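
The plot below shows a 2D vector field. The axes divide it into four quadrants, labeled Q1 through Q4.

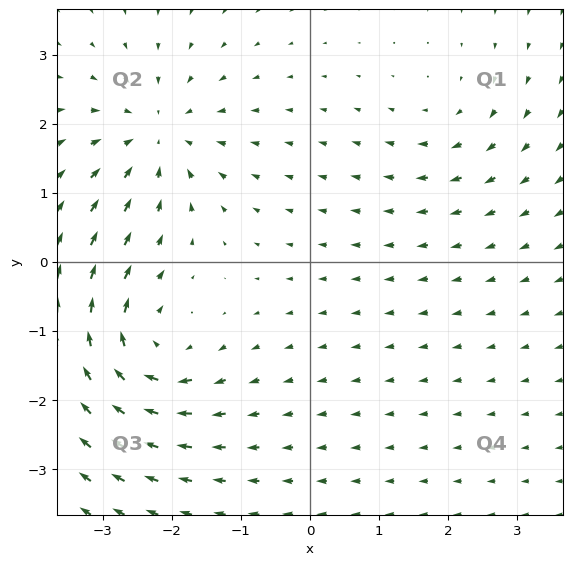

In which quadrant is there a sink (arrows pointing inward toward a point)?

Q2

The sink sits at approximately (-2.2, 1.8), which lies in quadrant Q2. The divergence there is about -4, negative as expected for a sink.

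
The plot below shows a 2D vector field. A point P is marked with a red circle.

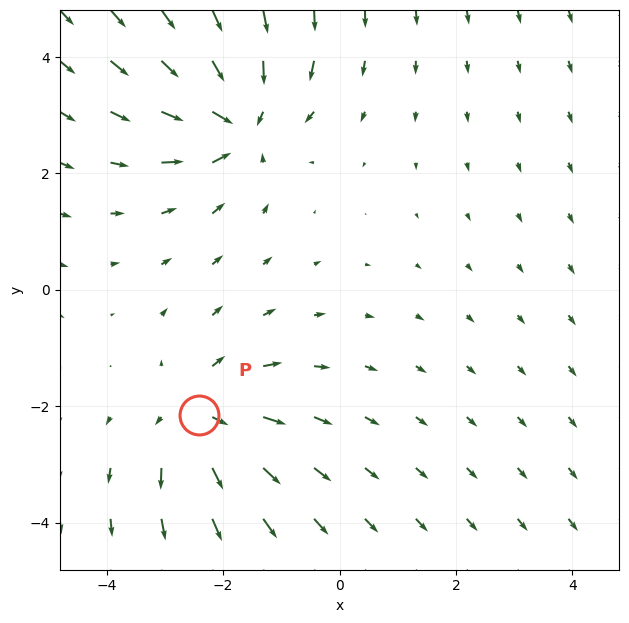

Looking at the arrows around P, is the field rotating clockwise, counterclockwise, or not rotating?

Near P at (-2.4, -2.2) the arrows show no circulation. The curl there is ≈0.

not rotating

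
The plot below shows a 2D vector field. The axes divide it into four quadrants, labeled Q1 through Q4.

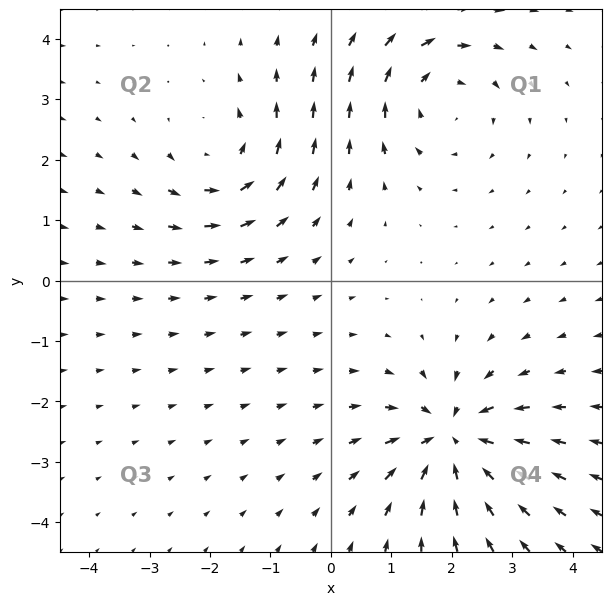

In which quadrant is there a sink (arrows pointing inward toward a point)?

Q4

The sink sits at approximately (2.0, -2.6), which lies in quadrant Q4. The divergence there is about -5, negative as expected for a sink.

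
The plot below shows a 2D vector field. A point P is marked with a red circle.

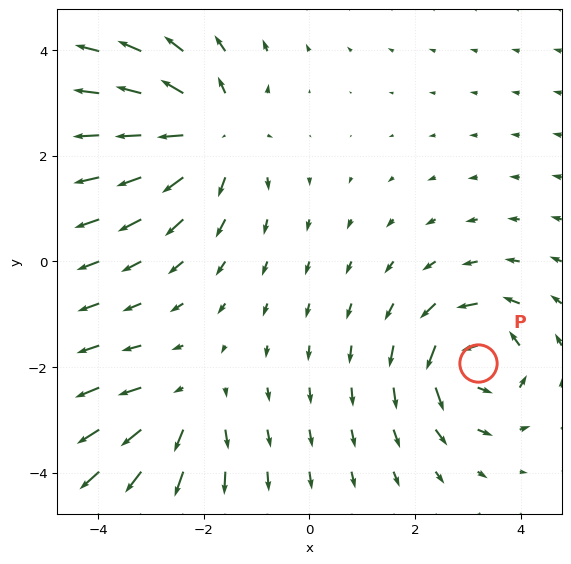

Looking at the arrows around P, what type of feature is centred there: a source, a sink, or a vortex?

vortex

At P (3.2, -1.9) the arrows circulate counterclockwise. Divergence ≈0, curl about +5 — near-zero divergence with nonzero curl is a vortex.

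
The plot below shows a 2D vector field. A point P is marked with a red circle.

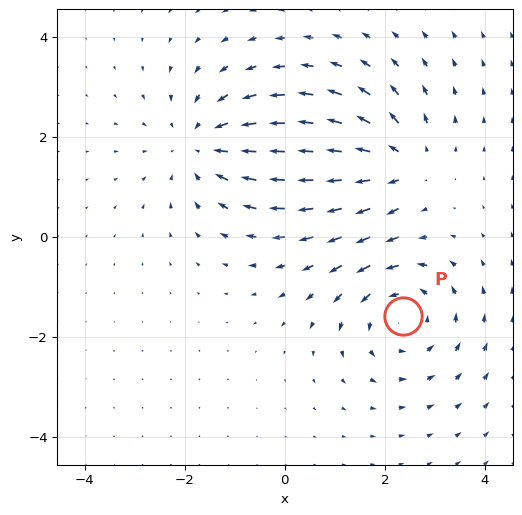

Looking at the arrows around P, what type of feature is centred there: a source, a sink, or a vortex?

vortex

At P (2.4, -1.6) the arrows circulate counterclockwise. Divergence ≈0, curl about +4 — near-zero divergence with nonzero curl is a vortex.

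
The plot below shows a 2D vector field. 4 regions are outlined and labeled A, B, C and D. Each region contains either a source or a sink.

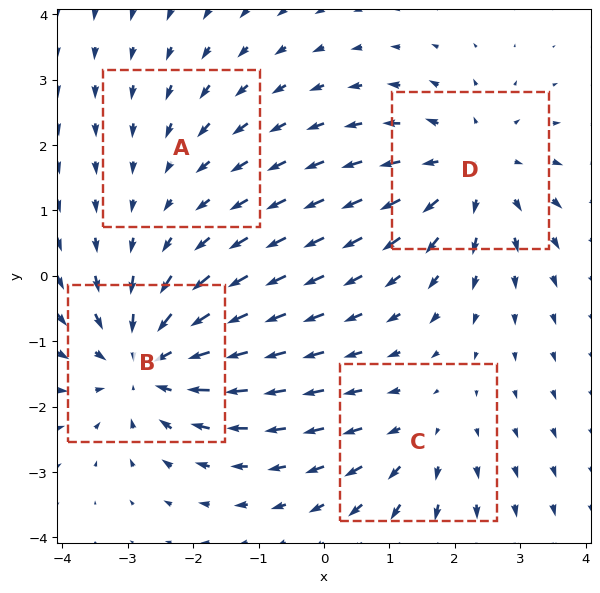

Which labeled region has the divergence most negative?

Divergence at each region's feature centre — A: about -2, B: about -6, C: about +3, D: about +5. Region B is most negative.

B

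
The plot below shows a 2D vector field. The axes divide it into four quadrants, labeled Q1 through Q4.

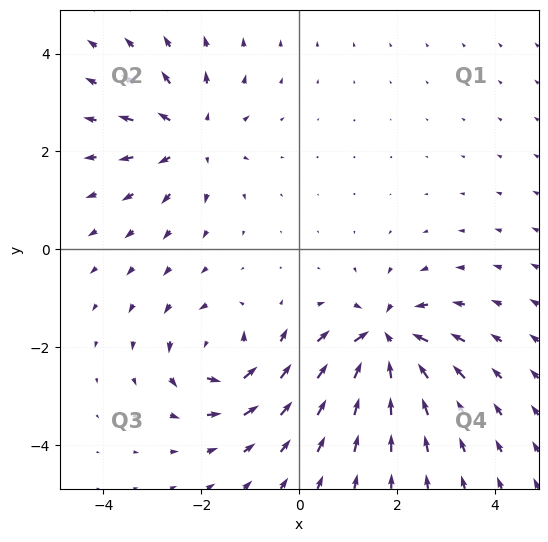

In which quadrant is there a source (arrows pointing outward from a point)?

Q2

The source sits at approximately (-2.2, 2.3), which lies in quadrant Q2. The divergence there is about +3, positive as expected for a source.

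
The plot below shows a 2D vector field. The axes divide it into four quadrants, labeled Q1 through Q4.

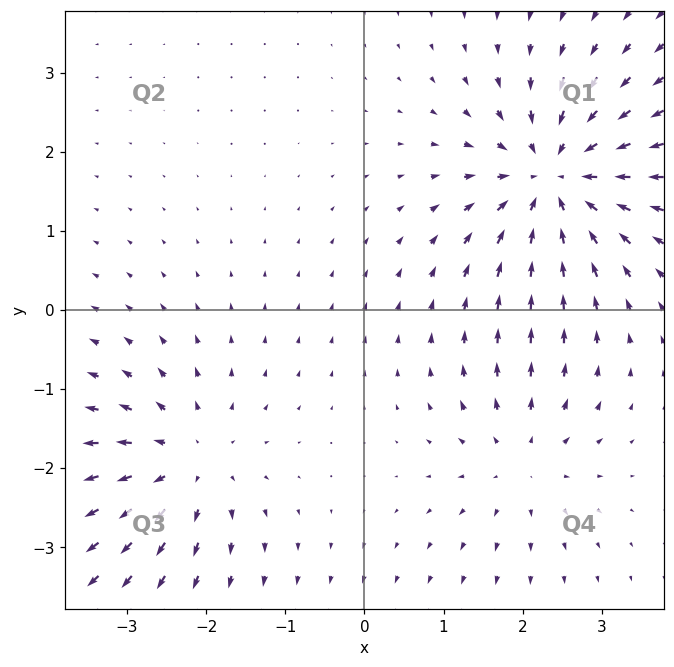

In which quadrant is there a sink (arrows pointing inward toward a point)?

Q1

The sink sits at approximately (2.4, 1.7), which lies in quadrant Q1. The divergence there is about -5, negative as expected for a sink.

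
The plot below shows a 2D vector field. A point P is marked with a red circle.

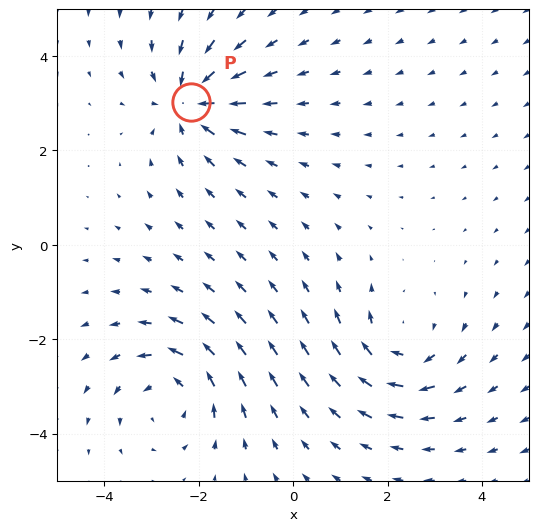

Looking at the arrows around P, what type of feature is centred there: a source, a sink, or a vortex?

sink

At P (-2.2, 3.0) the arrows converge inward. Divergence about -6, curl ≈0 — negative divergence with near-zero curl is a sink.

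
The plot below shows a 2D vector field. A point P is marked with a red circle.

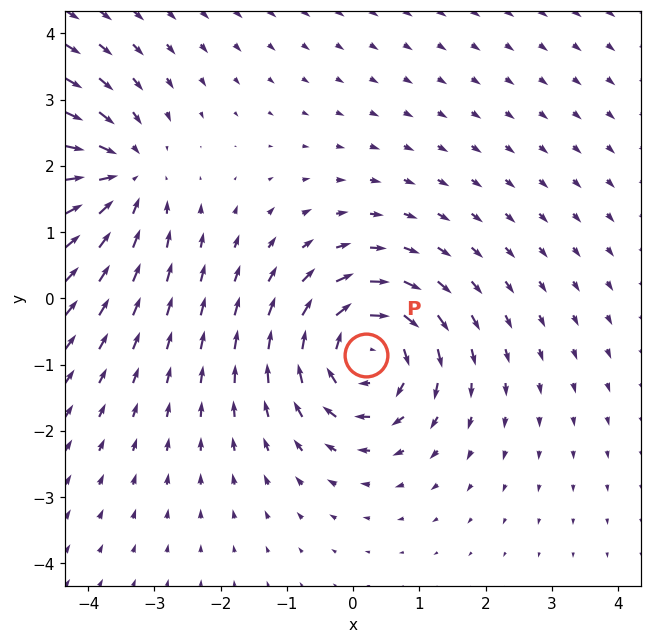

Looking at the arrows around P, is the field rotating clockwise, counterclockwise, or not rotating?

Near P at (0.2, -0.9) the arrows circulate clockwise. The curl (z-component) there is about -4; negative curl means clockwise rotation.

clockwise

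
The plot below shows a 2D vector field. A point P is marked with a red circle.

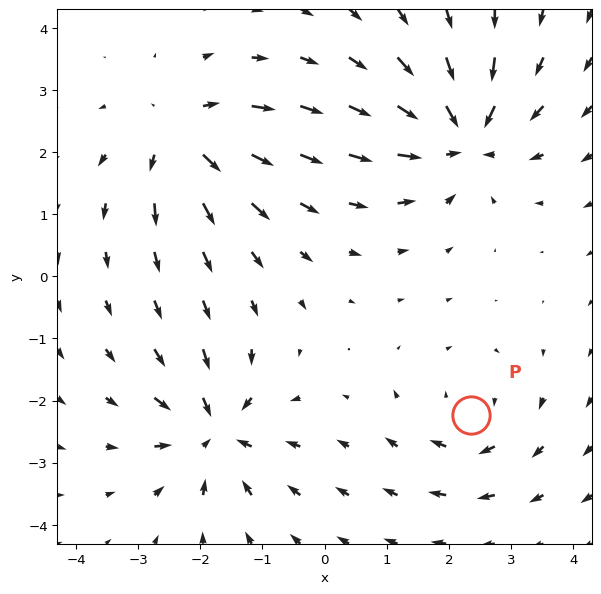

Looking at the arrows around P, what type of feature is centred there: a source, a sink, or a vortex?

vortex

At P (2.4, -2.2) the arrows circulate clockwise. Divergence ≈0, curl about -4 — near-zero divergence with nonzero curl is a vortex.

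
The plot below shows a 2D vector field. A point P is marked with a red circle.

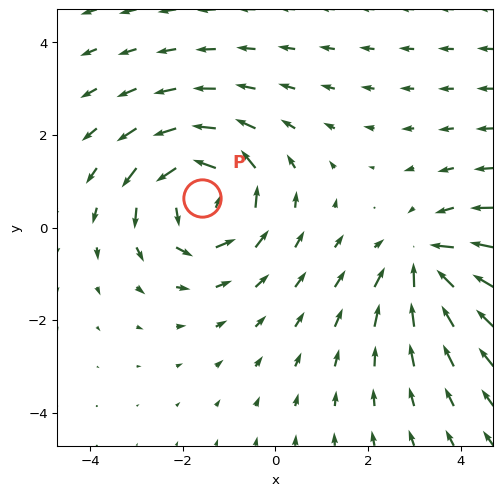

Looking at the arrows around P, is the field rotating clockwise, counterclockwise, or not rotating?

counterclockwise

Near P at (-1.6, 0.6) the arrows circulate counterclockwise. The curl (z-component) there is about +4; positive curl means counterclockwise rotation.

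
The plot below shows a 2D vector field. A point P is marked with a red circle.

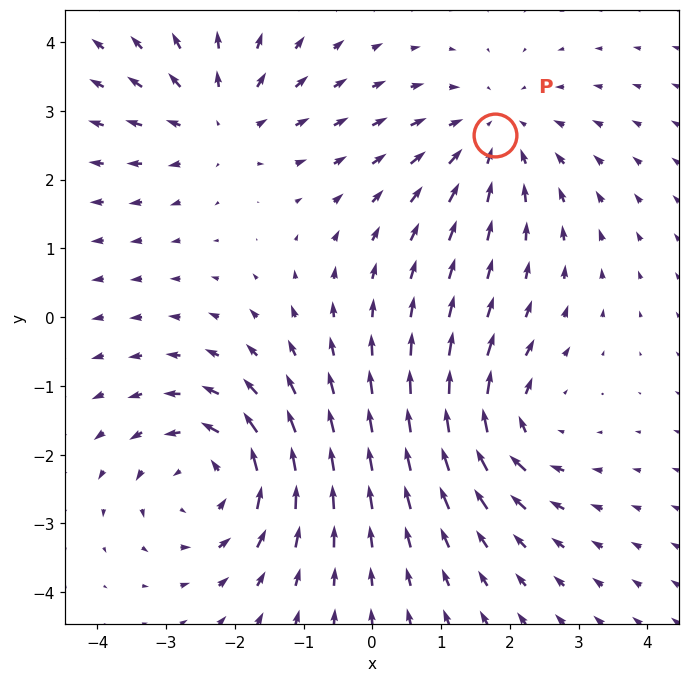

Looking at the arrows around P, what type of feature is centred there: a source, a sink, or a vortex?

At P (1.8, 2.7) the arrows converge inward. Divergence about -3, curl ≈0 — negative divergence with near-zero curl is a sink.

sink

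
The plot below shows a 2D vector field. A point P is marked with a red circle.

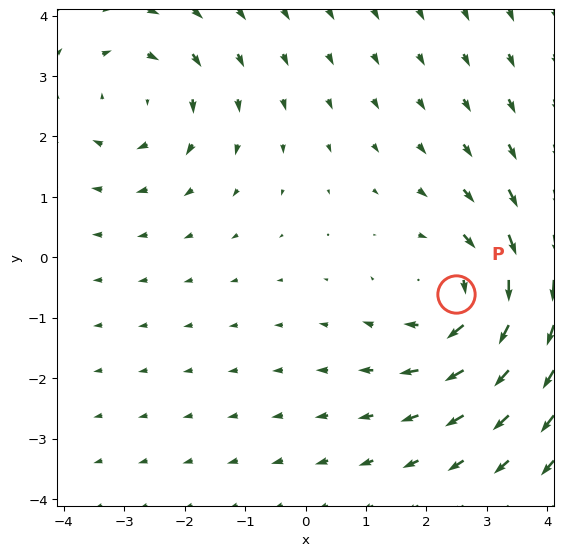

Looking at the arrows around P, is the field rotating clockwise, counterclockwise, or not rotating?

clockwise

Near P at (2.5, -0.6) the arrows circulate clockwise. The curl (z-component) there is about -4; negative curl means clockwise rotation.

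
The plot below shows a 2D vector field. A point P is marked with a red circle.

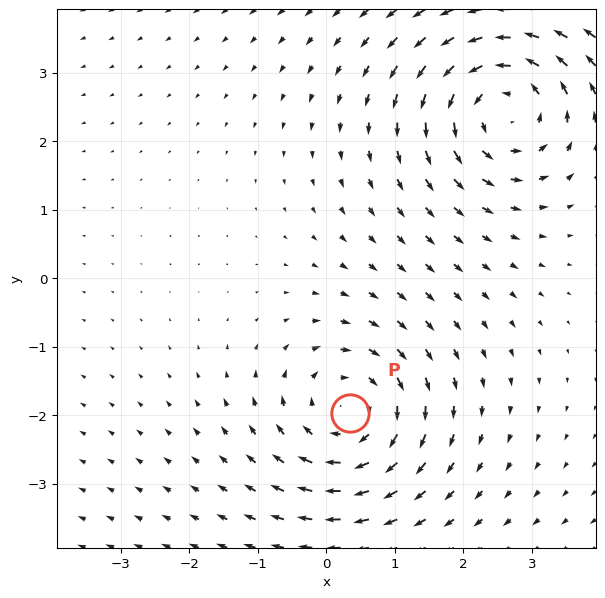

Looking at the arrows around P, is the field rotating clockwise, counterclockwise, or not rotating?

Near P at (0.3, -2.0) the arrows circulate clockwise. The curl (z-component) there is about -5; negative curl means clockwise rotation.

clockwise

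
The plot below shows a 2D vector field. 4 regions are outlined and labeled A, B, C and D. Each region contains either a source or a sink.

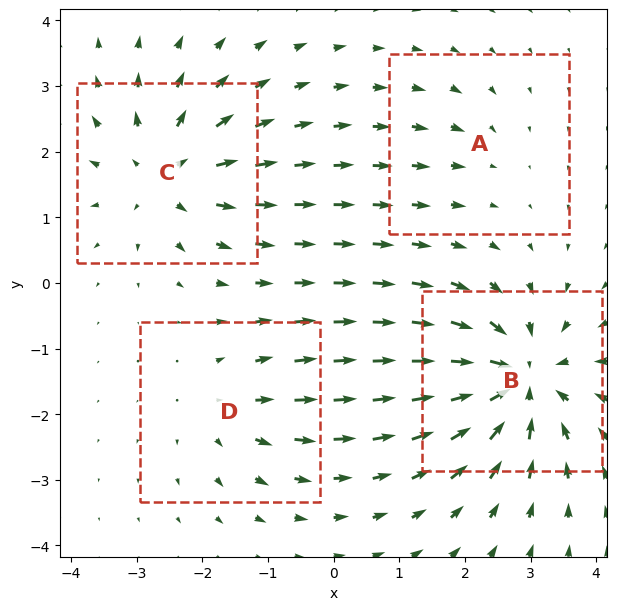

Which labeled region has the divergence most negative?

B

Divergence at each region's feature centre — A: about -2, B: about -8, C: about +6, D: about +4. Region B is most negative.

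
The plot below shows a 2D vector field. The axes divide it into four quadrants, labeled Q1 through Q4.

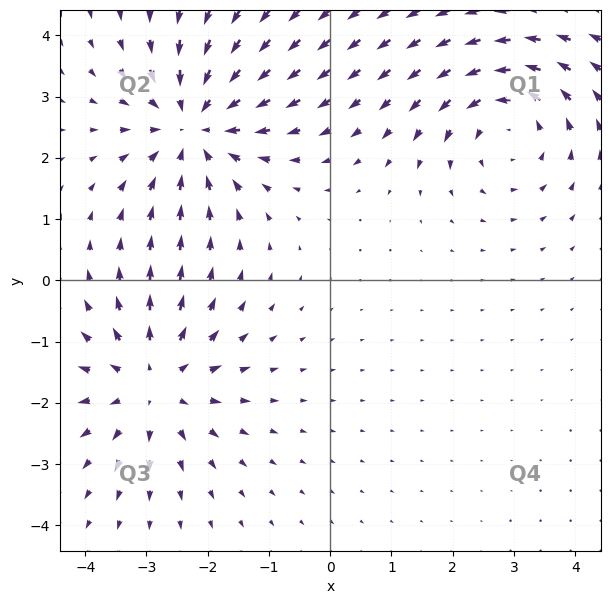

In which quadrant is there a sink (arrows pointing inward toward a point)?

Q2

The sink sits at approximately (-2.2, 2.5), which lies in quadrant Q2. The divergence there is about -5, negative as expected for a sink.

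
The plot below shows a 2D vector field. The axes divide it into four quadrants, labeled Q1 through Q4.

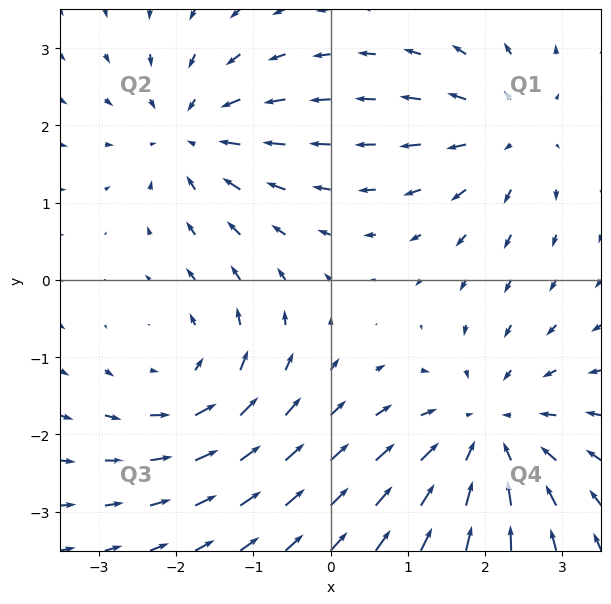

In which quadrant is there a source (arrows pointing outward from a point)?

Q1

The source sits at approximately (2.3, 1.9), which lies in quadrant Q1. The divergence there is about +3, positive as expected for a source.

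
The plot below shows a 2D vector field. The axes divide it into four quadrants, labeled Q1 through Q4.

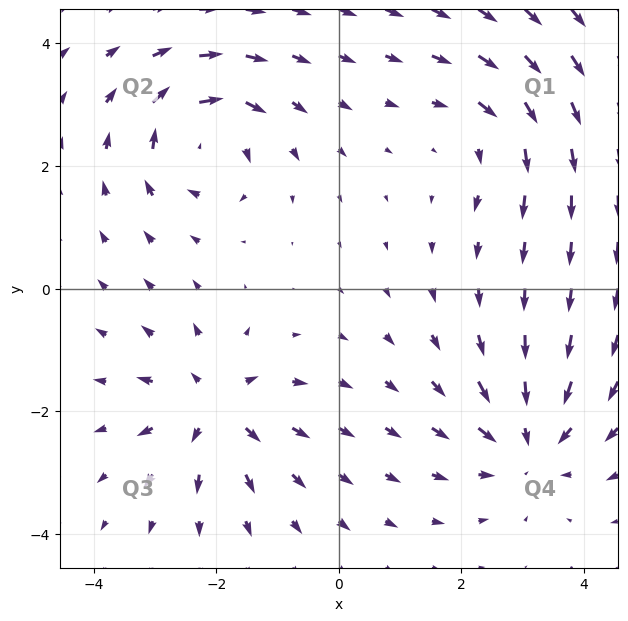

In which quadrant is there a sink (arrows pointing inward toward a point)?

Q4

The sink sits at approximately (3.1, -2.5), which lies in quadrant Q4. The divergence there is about -5, negative as expected for a sink.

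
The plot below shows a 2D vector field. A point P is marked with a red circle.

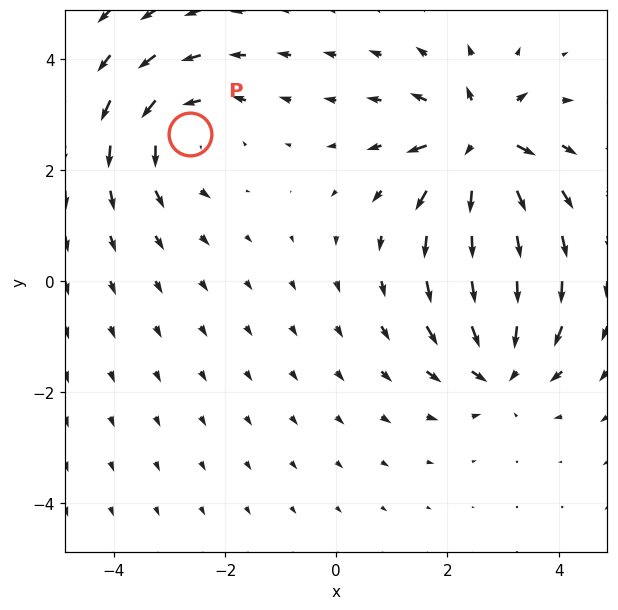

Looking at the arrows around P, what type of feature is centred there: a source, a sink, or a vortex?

vortex

At P (-2.6, 2.6) the arrows circulate counterclockwise. Divergence ≈0, curl about +3 — near-zero divergence with nonzero curl is a vortex.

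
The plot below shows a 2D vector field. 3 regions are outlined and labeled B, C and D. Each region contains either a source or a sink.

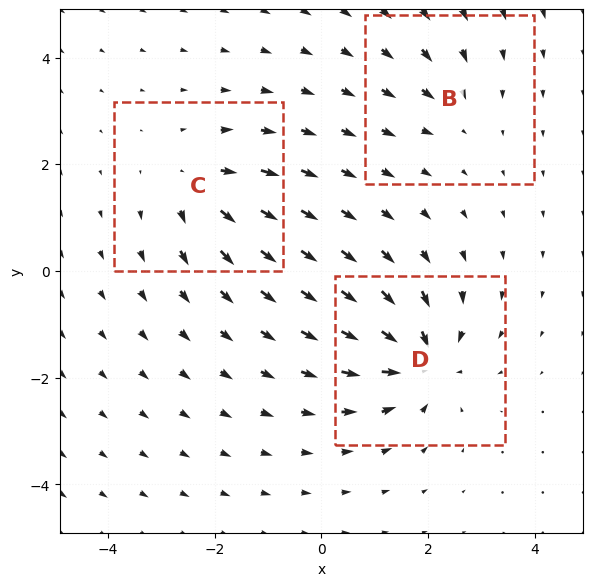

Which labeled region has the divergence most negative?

Divergence at each region's feature centre — B: about -2, C: about +4, D: about -6. Region D is most negative.

D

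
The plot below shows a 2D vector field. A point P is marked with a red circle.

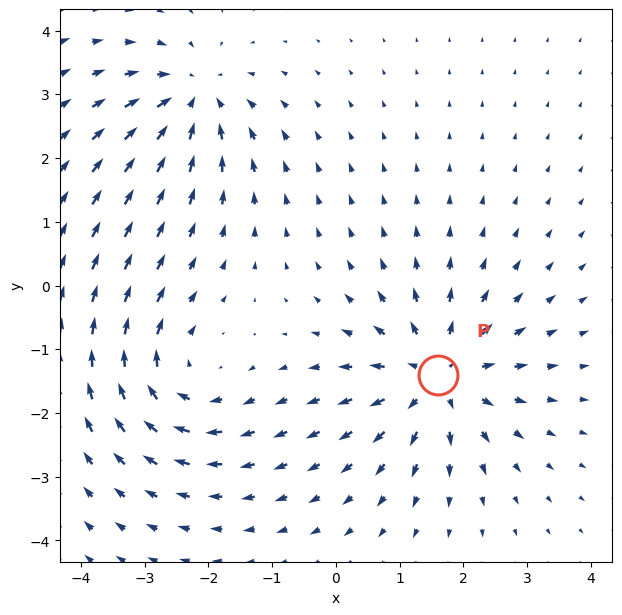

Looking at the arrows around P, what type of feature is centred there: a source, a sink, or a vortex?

source

At P (1.6, -1.4) the arrows spread outward. Divergence about +4, curl ≈0 — positive divergence with near-zero curl is a source.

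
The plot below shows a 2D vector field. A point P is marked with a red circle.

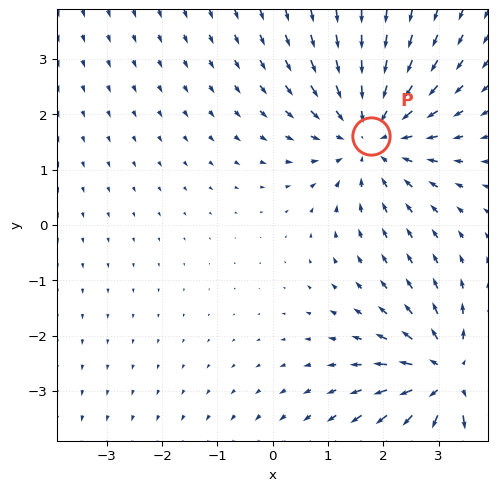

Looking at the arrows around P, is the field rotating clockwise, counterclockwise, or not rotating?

not rotating

Near P at (1.8, 1.6) the arrows show no circulation. The curl there is ≈0.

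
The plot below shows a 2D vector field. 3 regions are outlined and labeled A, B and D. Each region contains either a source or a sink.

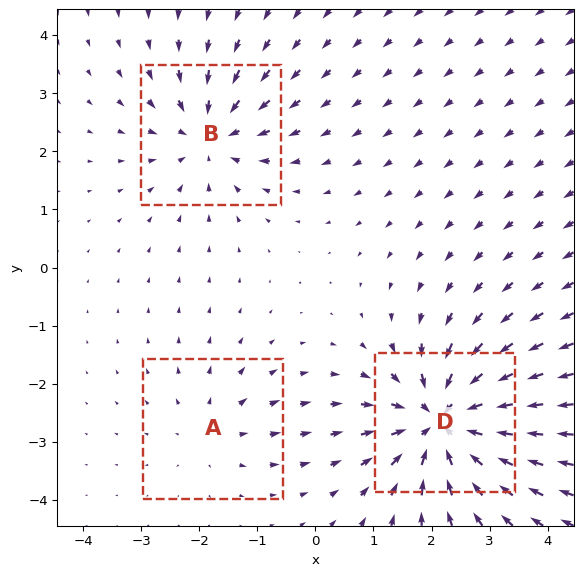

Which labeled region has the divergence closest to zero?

A

Divergence at each region's feature centre — A: about +2, B: about -4, D: about -6. Region A is closest to zero.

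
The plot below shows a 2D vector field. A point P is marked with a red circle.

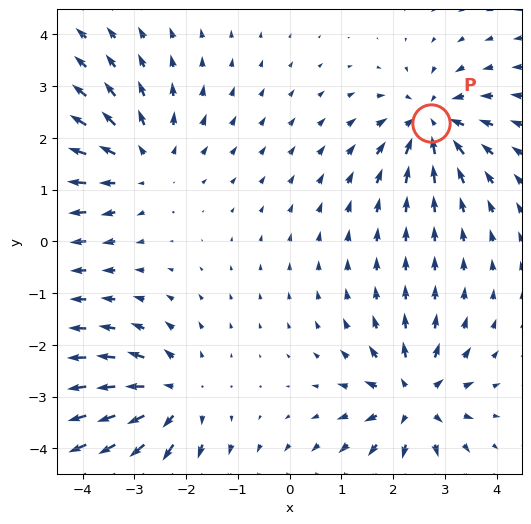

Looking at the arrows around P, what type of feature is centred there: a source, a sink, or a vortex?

At P (2.7, 2.3) the arrows converge inward. Divergence about -4, curl ≈0 — negative divergence with near-zero curl is a sink.

sink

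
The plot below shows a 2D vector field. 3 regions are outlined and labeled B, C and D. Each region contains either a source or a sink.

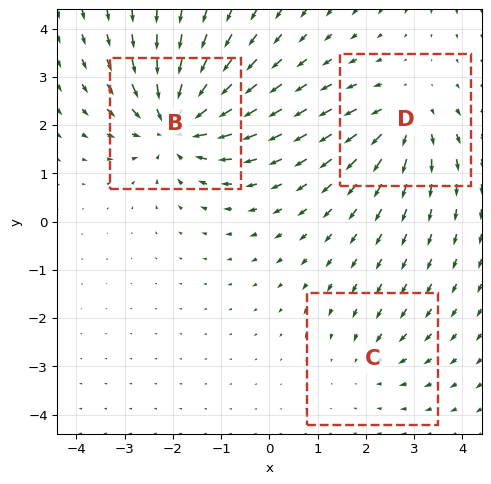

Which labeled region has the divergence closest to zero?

Divergence at each region's feature centre — B: about -5, C: about -2, D: about +3. Region C is closest to zero.

C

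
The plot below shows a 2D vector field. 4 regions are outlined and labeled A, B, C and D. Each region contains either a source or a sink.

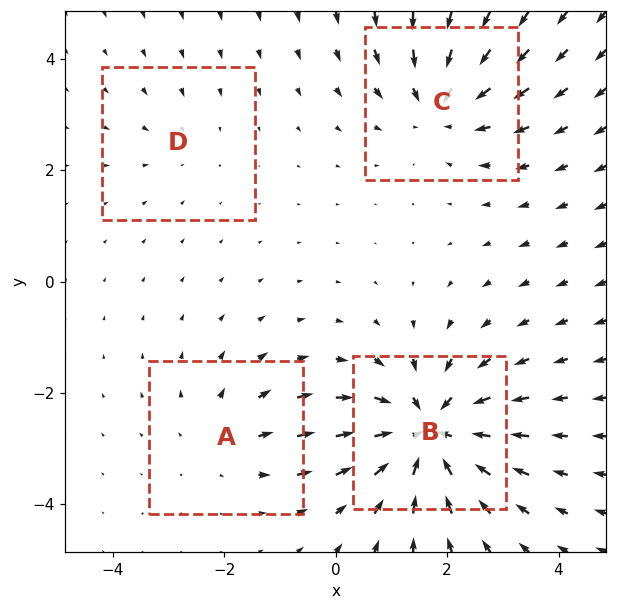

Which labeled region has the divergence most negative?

Divergence at each region's feature centre — A: about +3, B: about -7, C: about -5, D: about -2. Region B is most negative.

B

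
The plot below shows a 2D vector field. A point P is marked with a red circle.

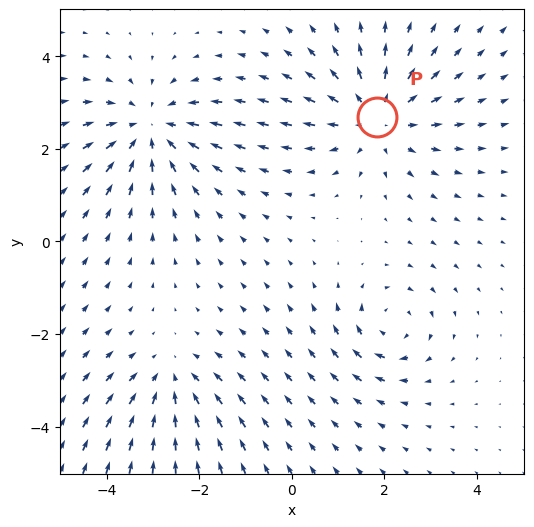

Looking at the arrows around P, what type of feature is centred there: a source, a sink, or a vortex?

source

At P (1.8, 2.7) the arrows spread outward. Divergence about +4, curl ≈0 — positive divergence with near-zero curl is a source.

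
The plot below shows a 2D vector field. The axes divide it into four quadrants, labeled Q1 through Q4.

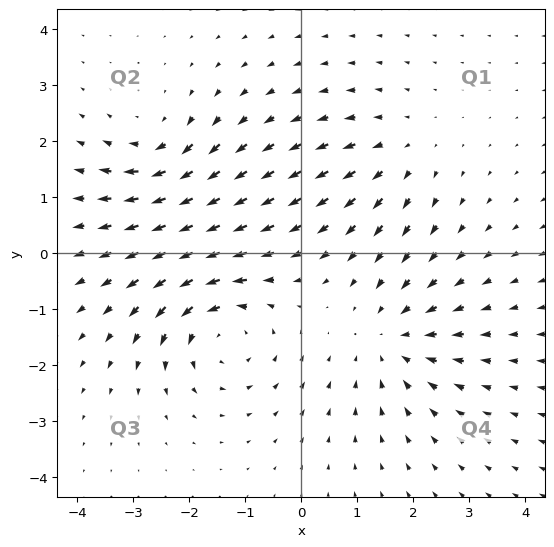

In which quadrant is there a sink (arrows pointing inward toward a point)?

Q4

The sink sits at approximately (1.7, -1.6), which lies in quadrant Q4. The divergence there is about -4, negative as expected for a sink.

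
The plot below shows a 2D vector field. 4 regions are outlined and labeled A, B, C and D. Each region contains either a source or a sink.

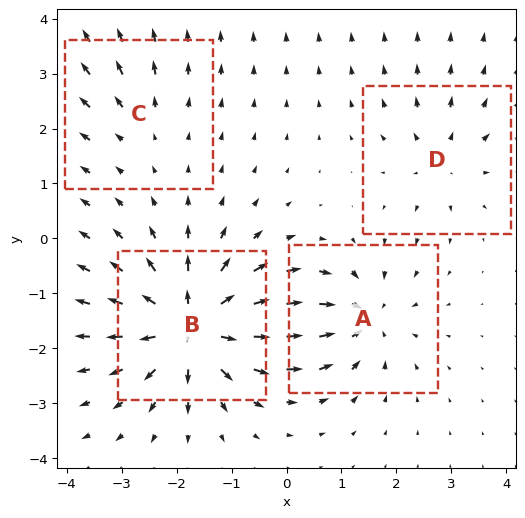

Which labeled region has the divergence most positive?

B

Divergence at each region's feature centre — A: about -5, B: about +9, C: about +3, D: about +4. Region B is most positive.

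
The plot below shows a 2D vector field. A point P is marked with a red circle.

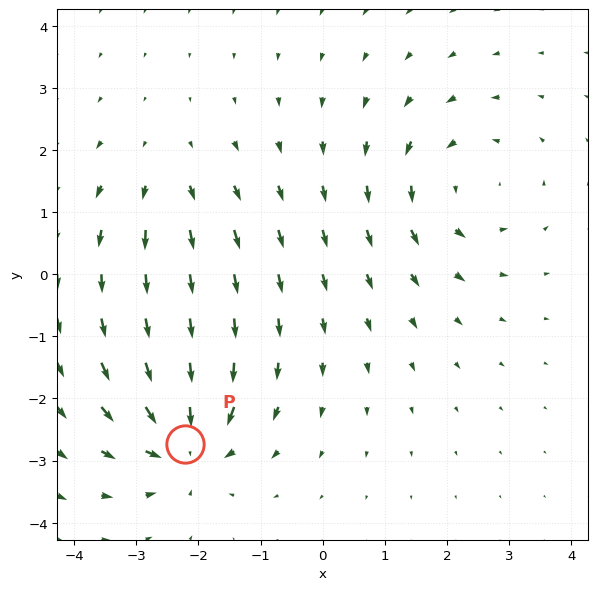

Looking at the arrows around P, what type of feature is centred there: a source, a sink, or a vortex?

At P (-2.2, -2.7) the arrows converge inward. Divergence about -7, curl ≈0 — negative divergence with near-zero curl is a sink.

sink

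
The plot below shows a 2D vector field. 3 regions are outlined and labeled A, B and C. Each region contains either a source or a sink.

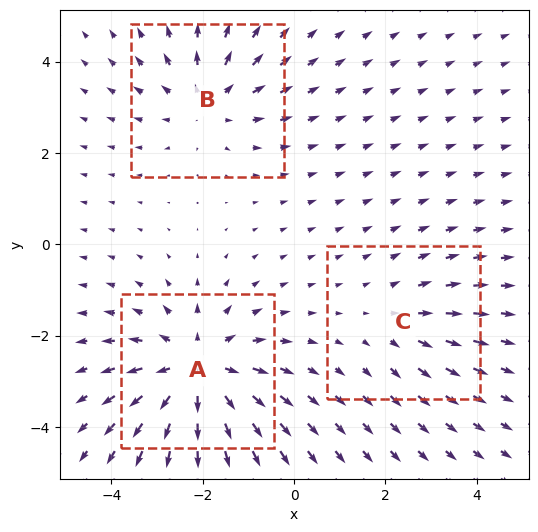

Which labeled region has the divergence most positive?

A

Divergence at each region's feature centre — A: about +4, B: about +3, C: about +2. Region A is most positive.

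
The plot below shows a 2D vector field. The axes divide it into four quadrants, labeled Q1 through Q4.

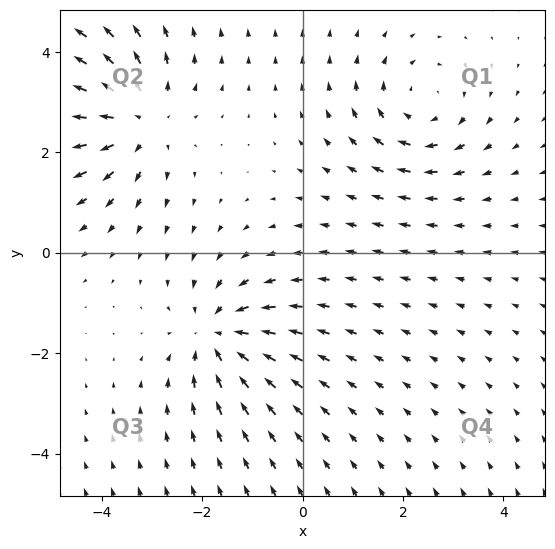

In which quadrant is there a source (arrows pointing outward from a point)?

Q2

The source sits at approximately (-3.3, 2.6), which lies in quadrant Q2. The divergence there is about +3, positive as expected for a source.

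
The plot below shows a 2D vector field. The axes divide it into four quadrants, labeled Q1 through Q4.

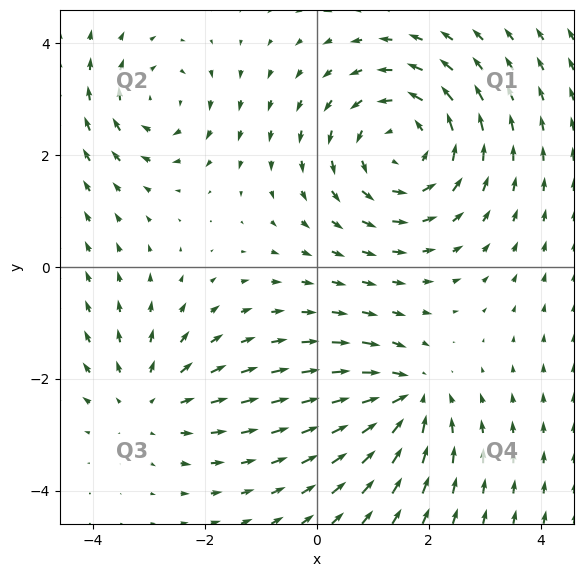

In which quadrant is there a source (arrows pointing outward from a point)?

Q3

The source sits at approximately (-3.0, -2.4), which lies in quadrant Q3. The divergence there is about +2, positive as expected for a source.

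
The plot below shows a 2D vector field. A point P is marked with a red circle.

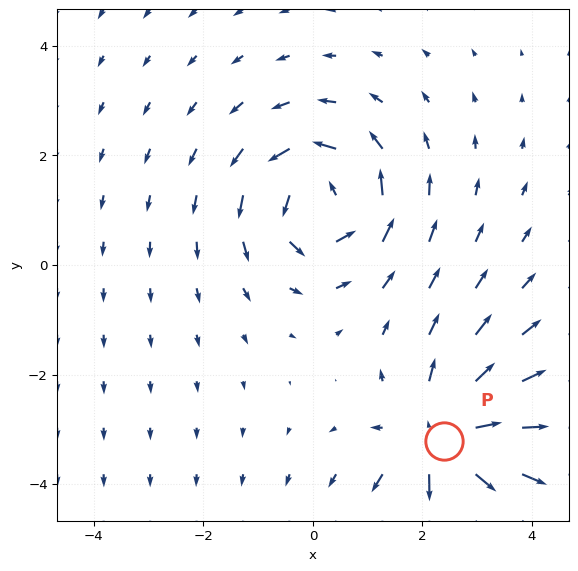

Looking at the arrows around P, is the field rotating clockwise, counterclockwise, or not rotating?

Near P at (2.4, -3.2) the arrows show no circulation. The curl there is ≈0.

not rotating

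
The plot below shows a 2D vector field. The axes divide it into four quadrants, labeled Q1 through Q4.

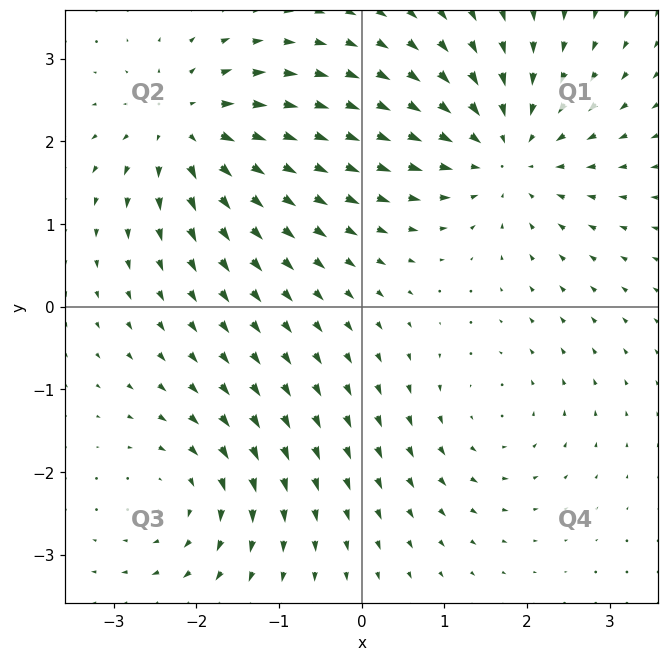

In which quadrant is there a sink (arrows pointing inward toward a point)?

Q1

The sink sits at approximately (1.7, 1.9), which lies in quadrant Q1. The divergence there is about -4, negative as expected for a sink.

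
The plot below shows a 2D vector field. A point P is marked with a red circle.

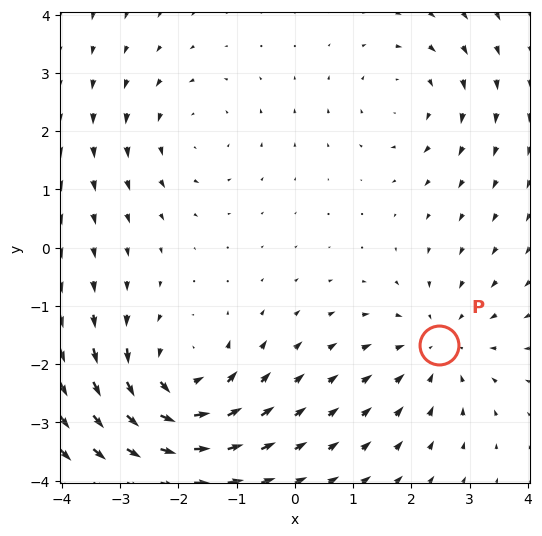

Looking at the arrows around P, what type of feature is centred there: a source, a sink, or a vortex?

sink

At P (2.5, -1.7) the arrows converge inward. Divergence about -3, curl ≈0 — negative divergence with near-zero curl is a sink.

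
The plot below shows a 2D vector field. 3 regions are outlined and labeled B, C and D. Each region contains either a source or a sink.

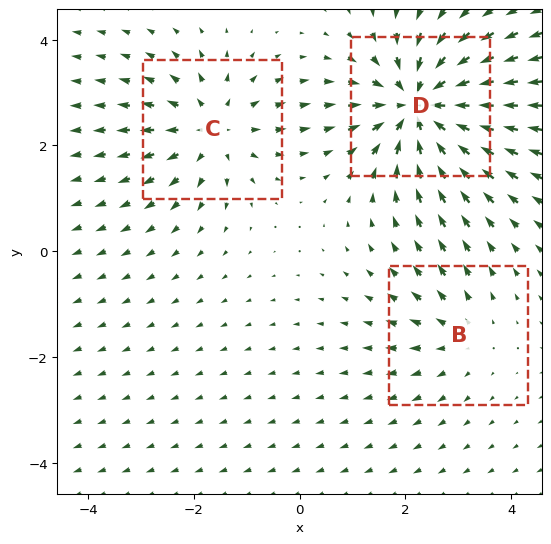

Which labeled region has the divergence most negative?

D

Divergence at each region's feature centre — B: about +2, C: about +3, D: about -5. Region D is most negative.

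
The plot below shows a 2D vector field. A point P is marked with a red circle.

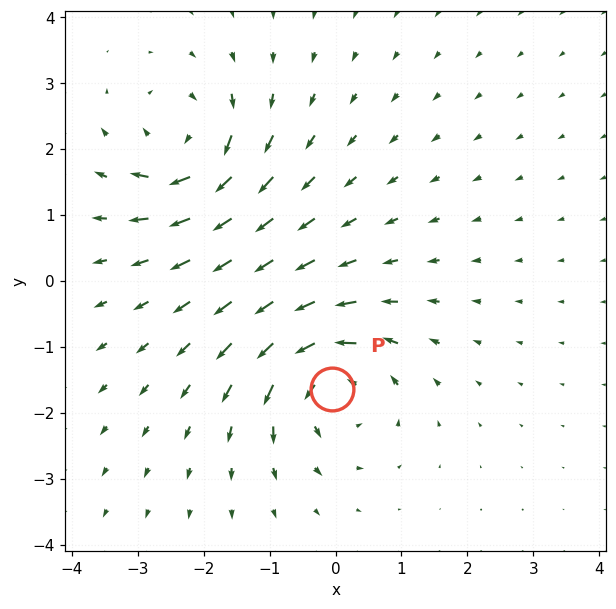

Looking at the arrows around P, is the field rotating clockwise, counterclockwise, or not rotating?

Near P at (-0.0, -1.6) the arrows circulate counterclockwise. The curl (z-component) there is about +5; positive curl means counterclockwise rotation.

counterclockwise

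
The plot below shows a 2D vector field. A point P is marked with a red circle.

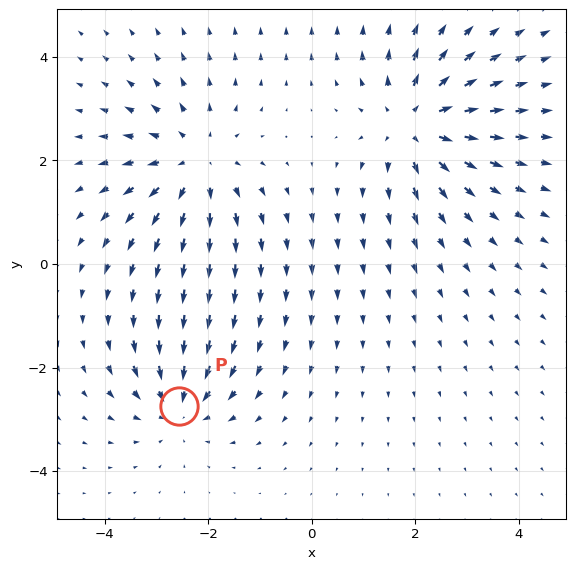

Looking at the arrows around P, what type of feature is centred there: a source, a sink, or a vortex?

sink

At P (-2.6, -2.7) the arrows converge inward. Divergence about -4, curl ≈0 — negative divergence with near-zero curl is a sink.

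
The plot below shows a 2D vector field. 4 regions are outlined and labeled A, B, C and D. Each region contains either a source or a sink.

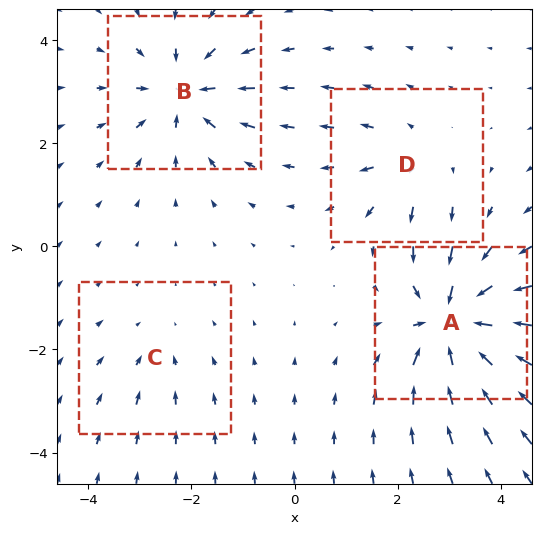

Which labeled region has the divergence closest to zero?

C

Divergence at each region's feature centre — A: about -8, B: about -6, C: about -2, D: about +4. Region C is closest to zero.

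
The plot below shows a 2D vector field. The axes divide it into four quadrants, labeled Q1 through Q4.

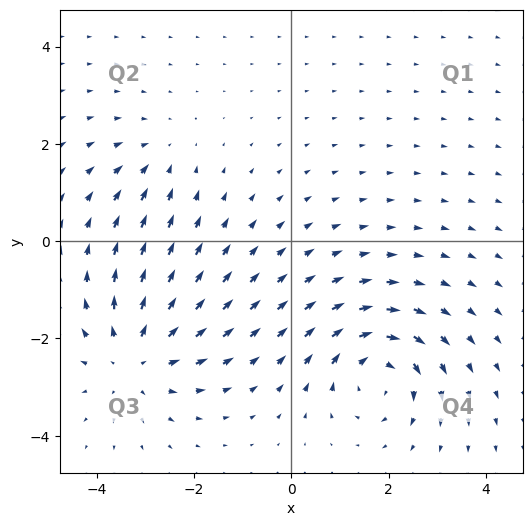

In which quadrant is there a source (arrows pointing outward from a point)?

Q3

The source sits at approximately (-3.2, -2.4), which lies in quadrant Q3. The divergence there is about +4, positive as expected for a source.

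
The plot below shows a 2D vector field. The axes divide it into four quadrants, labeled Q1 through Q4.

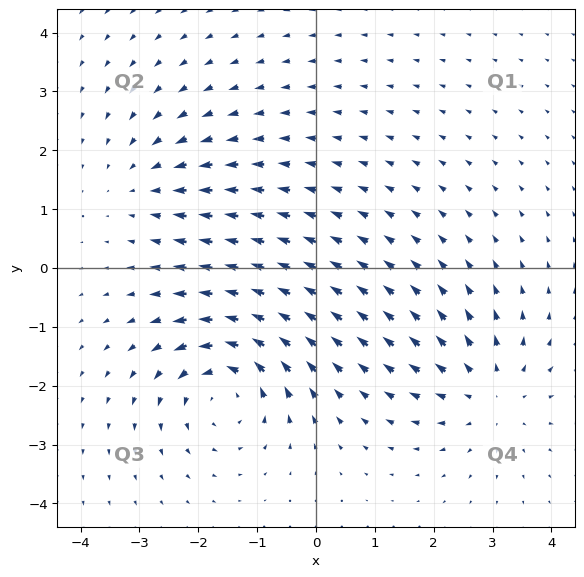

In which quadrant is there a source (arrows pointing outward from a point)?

Q4

The source sits at approximately (3.0, -2.1), which lies in quadrant Q4. The divergence there is about +3, positive as expected for a source.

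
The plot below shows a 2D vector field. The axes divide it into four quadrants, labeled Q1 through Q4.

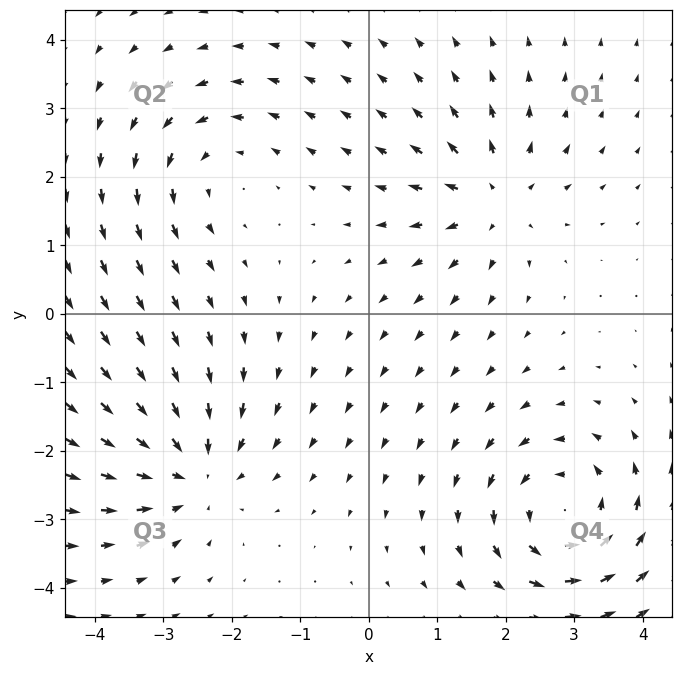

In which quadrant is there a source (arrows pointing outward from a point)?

The source sits at approximately (1.8, 1.7), which lies in quadrant Q1. The divergence there is about +4, positive as expected for a source.

Q1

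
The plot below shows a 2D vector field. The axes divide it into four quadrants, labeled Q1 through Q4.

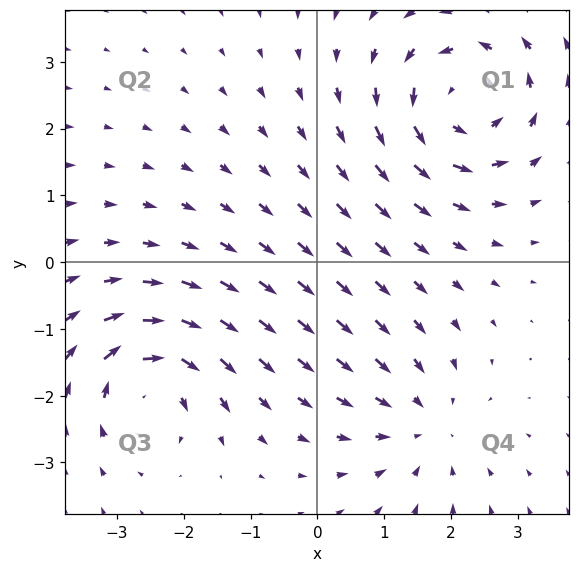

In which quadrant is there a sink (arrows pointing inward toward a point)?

The sink sits at approximately (1.6, -2.4), which lies in quadrant Q4. The divergence there is about -2, negative as expected for a sink.

Q4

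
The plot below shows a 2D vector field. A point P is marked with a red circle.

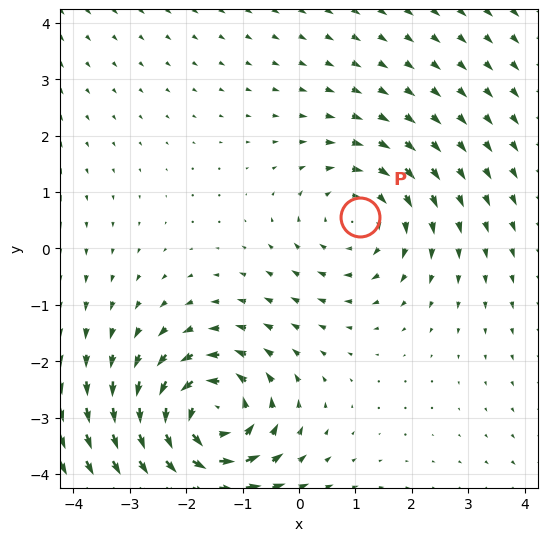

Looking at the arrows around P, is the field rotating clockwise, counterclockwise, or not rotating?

Near P at (1.1, 0.5) the arrows circulate clockwise. The curl (z-component) there is about -2; negative curl means clockwise rotation.

clockwise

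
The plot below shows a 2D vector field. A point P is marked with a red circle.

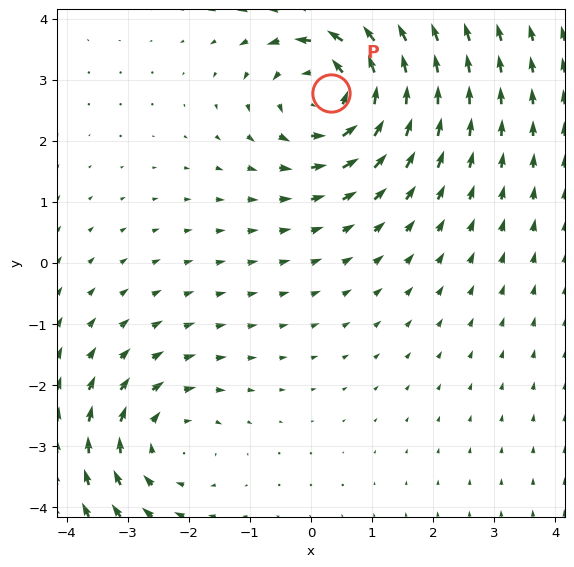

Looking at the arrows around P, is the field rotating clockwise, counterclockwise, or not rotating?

counterclockwise

Near P at (0.3, 2.8) the arrows circulate counterclockwise. The curl (z-component) there is about +5; positive curl means counterclockwise rotation.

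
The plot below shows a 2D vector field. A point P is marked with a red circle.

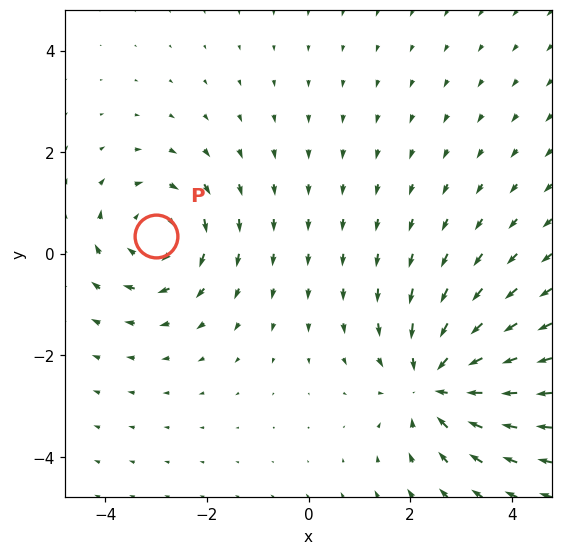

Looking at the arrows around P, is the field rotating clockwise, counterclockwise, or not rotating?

clockwise

Near P at (-3.0, 0.4) the arrows circulate clockwise. The curl (z-component) there is about -3; negative curl means clockwise rotation.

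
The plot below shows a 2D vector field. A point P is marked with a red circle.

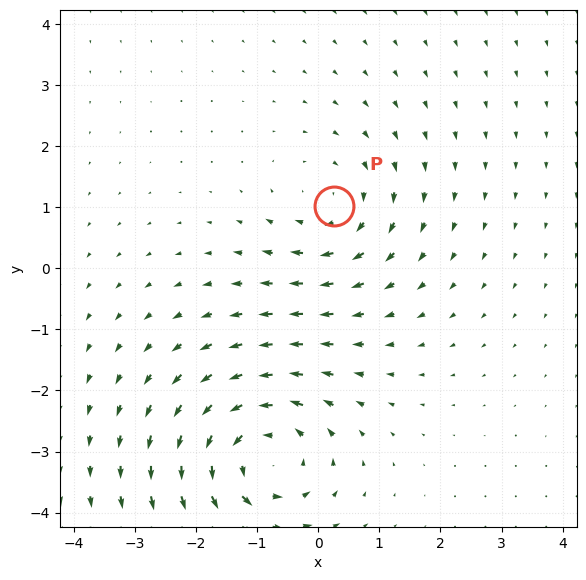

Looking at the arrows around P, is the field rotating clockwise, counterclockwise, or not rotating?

clockwise

Near P at (0.3, 1.0) the arrows circulate clockwise. The curl (z-component) there is about -3; negative curl means clockwise rotation.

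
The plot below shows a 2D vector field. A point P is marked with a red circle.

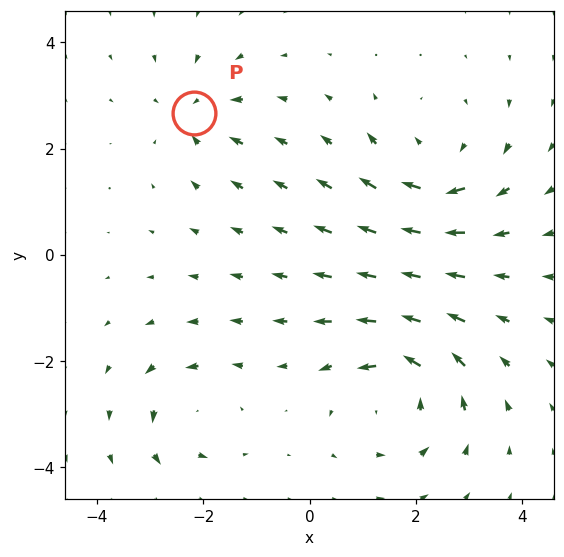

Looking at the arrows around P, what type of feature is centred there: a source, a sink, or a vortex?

At P (-2.2, 2.7) the arrows converge inward. Divergence about -4, curl ≈0 — negative divergence with near-zero curl is a sink.

sink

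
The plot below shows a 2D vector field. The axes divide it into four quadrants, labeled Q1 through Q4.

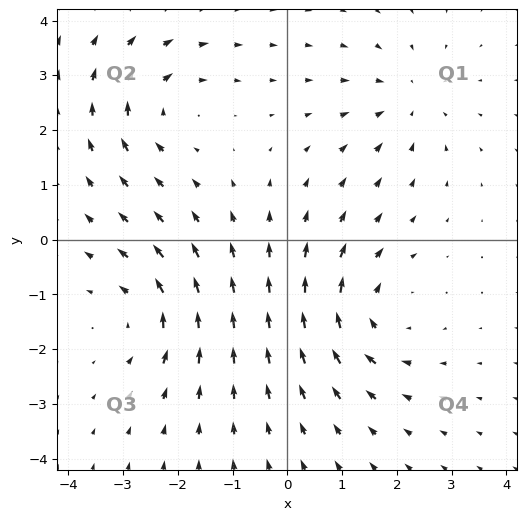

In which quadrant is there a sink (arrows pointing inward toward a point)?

The sink sits at approximately (2.2, 2.5), which lies in quadrant Q1. The divergence there is about -3, negative as expected for a sink.

Q1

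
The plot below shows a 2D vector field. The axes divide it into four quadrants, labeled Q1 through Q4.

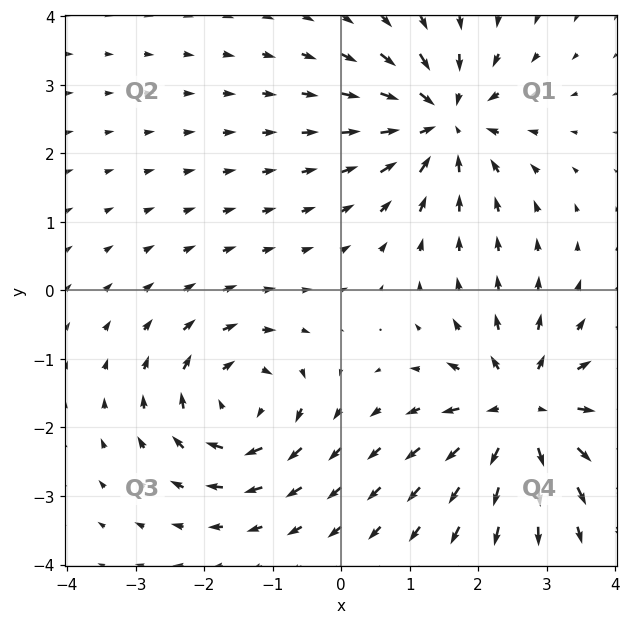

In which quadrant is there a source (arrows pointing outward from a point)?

The source sits at approximately (2.6, -1.8), which lies in quadrant Q4. The divergence there is about +6, positive as expected for a source.

Q4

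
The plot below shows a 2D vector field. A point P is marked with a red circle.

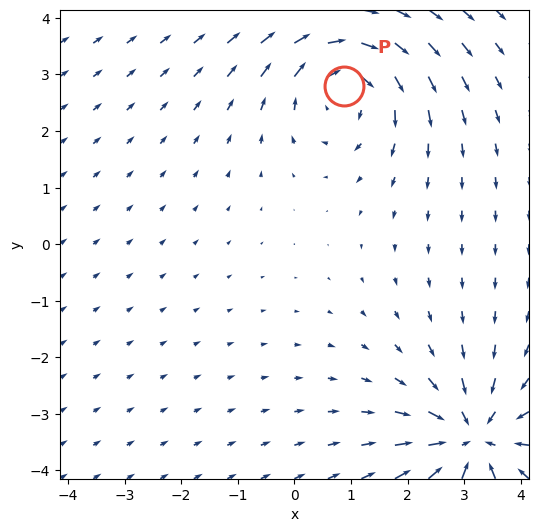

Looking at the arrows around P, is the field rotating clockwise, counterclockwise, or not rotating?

Near P at (0.9, 2.8) the arrows circulate clockwise. The curl (z-component) there is about -4; negative curl means clockwise rotation.

clockwise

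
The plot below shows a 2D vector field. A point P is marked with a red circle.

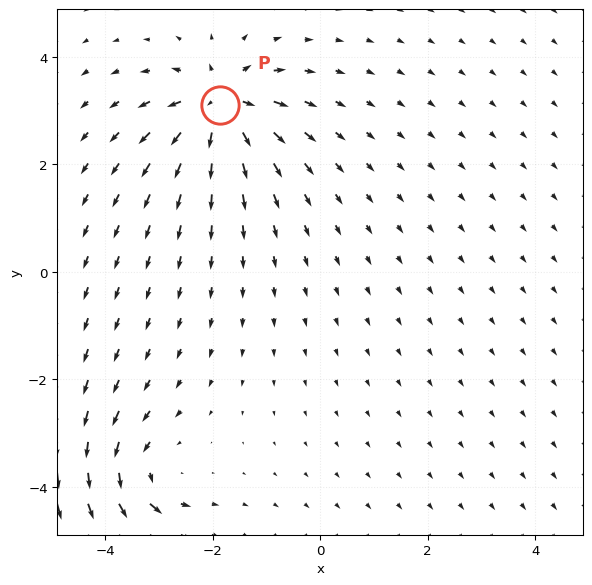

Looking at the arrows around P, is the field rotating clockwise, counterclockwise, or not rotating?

Near P at (-1.9, 3.1) the arrows show no circulation. The curl there is ≈0.

not rotating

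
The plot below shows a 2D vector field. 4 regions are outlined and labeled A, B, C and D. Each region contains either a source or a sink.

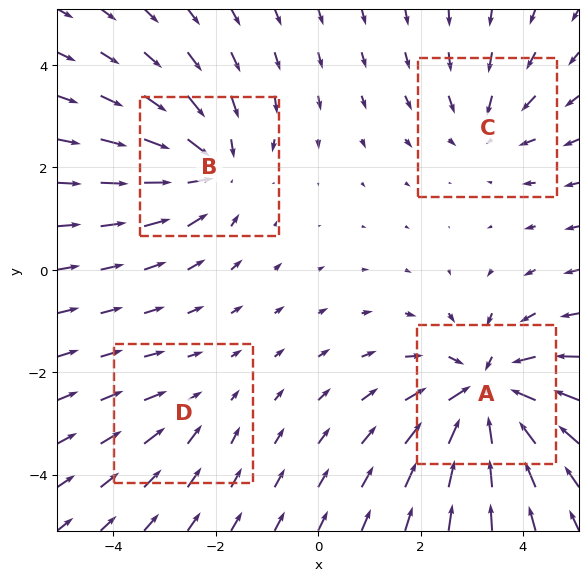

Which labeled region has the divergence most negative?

A

Divergence at each region's feature centre — A: about -6, B: about -5, C: about -3, D: about -2. Region A is most negative.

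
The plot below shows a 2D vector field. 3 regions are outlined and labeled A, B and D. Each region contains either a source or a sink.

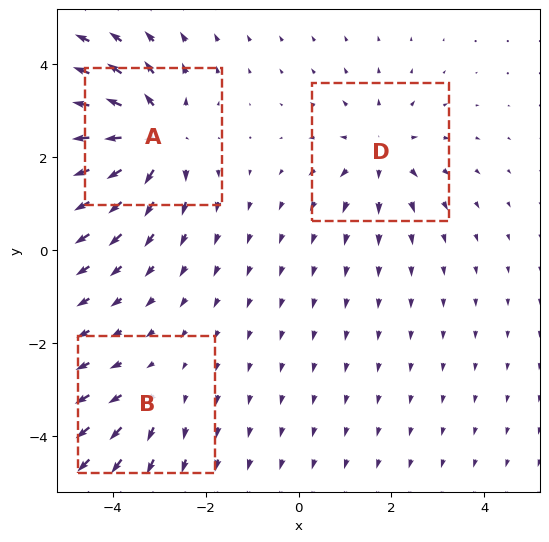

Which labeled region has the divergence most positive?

Divergence at each region's feature centre — A: about +5, B: about +2, D: about +3. Region A is most positive.

A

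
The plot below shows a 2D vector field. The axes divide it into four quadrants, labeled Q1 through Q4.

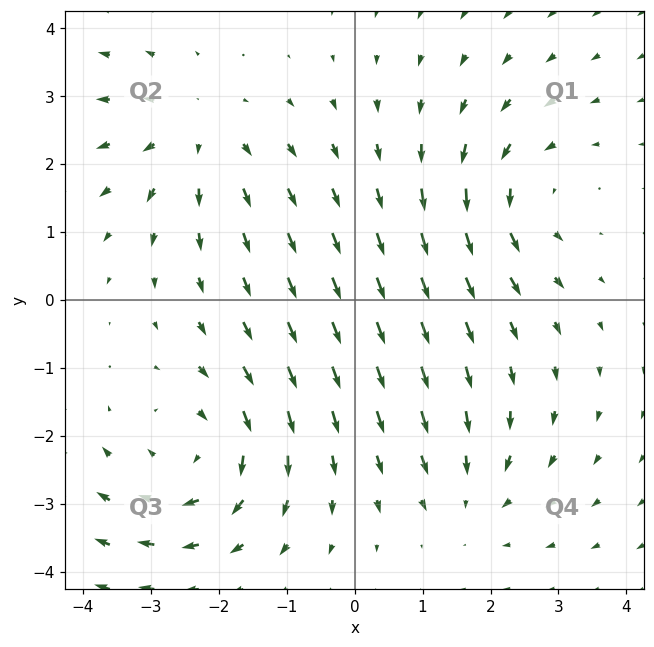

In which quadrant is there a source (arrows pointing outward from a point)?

The source sits at approximately (-2.3, 2.4), which lies in quadrant Q2. The divergence there is about +3, positive as expected for a source.

Q2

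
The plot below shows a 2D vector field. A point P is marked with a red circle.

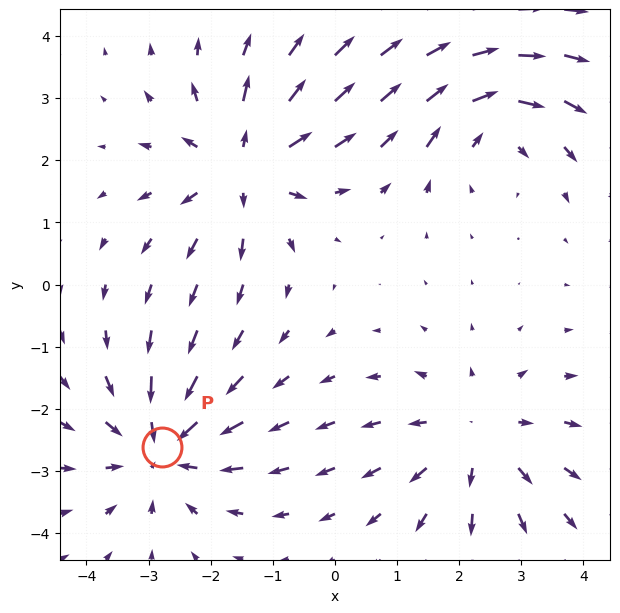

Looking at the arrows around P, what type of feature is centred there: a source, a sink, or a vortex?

sink

At P (-2.8, -2.6) the arrows converge inward. Divergence about -5, curl ≈0 — negative divergence with near-zero curl is a sink.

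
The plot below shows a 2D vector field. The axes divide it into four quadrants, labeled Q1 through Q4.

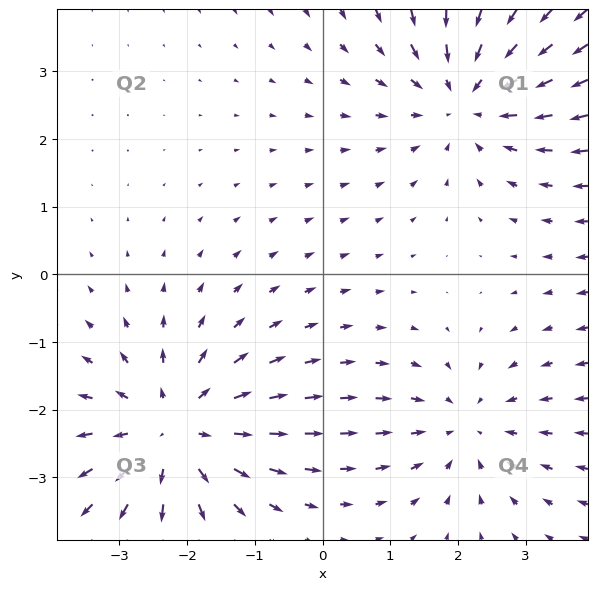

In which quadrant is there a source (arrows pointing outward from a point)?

Q3

The source sits at approximately (-2.2, -2.3), which lies in quadrant Q3. The divergence there is about +3, positive as expected for a source.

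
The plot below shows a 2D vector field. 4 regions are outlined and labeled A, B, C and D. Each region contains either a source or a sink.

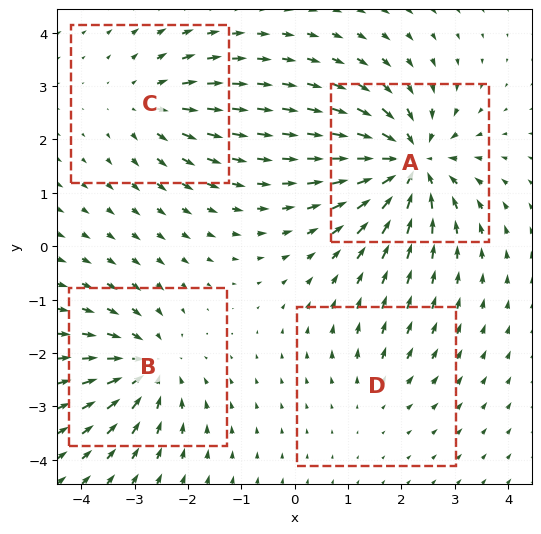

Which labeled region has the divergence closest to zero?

Divergence at each region's feature centre — A: about -8, B: about -5, C: about +4, D: about +2. Region D is closest to zero.

D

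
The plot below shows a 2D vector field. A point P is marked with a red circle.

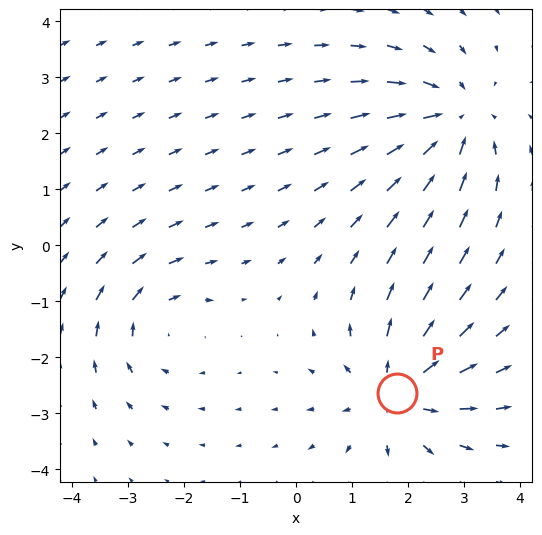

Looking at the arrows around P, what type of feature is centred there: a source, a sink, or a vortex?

source

At P (1.8, -2.6) the arrows spread outward. Divergence about +4, curl ≈0 — positive divergence with near-zero curl is a source.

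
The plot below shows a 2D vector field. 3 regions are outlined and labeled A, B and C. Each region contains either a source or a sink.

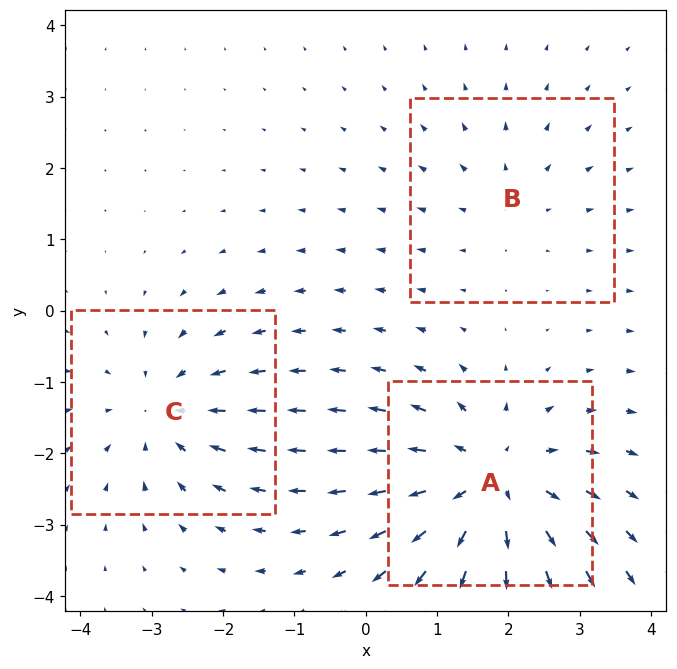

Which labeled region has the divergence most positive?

Divergence at each region's feature centre — A: about +5, B: about +2, C: about -3. Region A is most positive.

A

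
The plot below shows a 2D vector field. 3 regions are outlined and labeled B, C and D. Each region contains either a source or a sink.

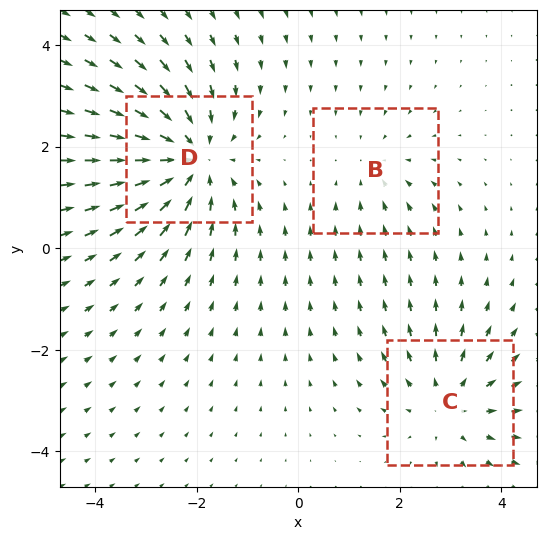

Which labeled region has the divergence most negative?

Divergence at each region's feature centre — B: about -2, C: about +3, D: about -4. Region D is most negative.

D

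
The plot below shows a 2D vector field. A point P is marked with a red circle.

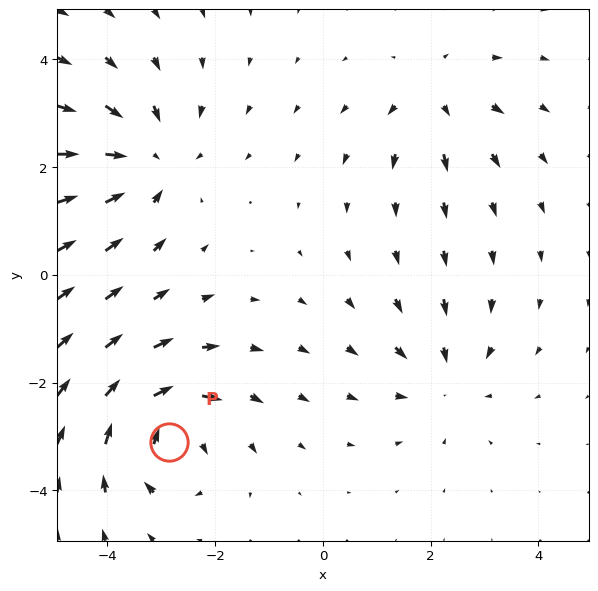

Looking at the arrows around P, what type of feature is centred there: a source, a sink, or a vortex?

vortex

At P (-2.9, -3.1) the arrows circulate clockwise. Divergence ≈0, curl about -6 — near-zero divergence with nonzero curl is a vortex.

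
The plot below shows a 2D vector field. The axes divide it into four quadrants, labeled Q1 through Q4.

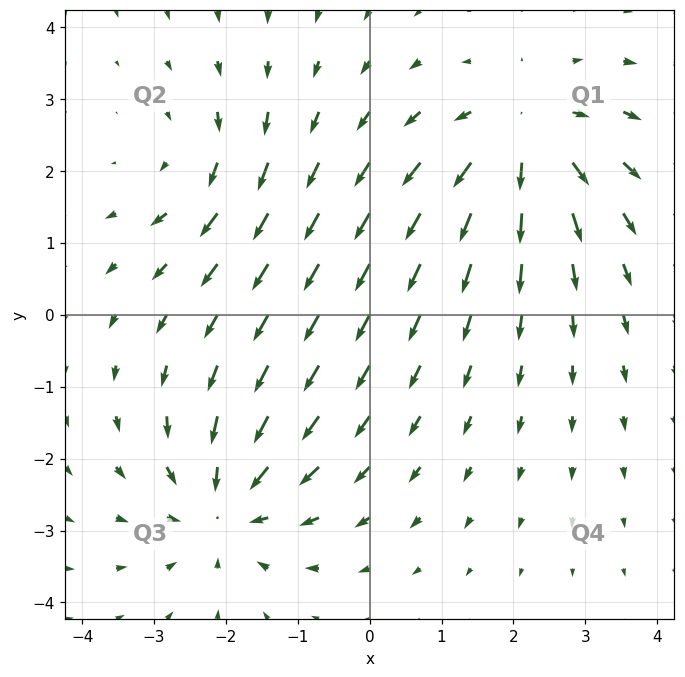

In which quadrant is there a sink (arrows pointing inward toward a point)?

Q3

The sink sits at approximately (-2.0, -2.7), which lies in quadrant Q3. The divergence there is about -5, negative as expected for a sink.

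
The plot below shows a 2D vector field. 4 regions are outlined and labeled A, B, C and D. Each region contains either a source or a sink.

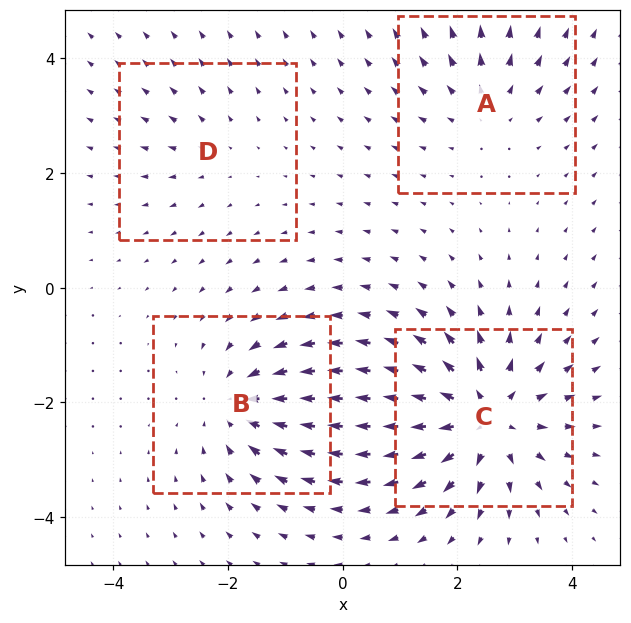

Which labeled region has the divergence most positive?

Divergence at each region's feature centre — A: about +3, B: about -5, C: about +7, D: about +2. Region C is most positive.

C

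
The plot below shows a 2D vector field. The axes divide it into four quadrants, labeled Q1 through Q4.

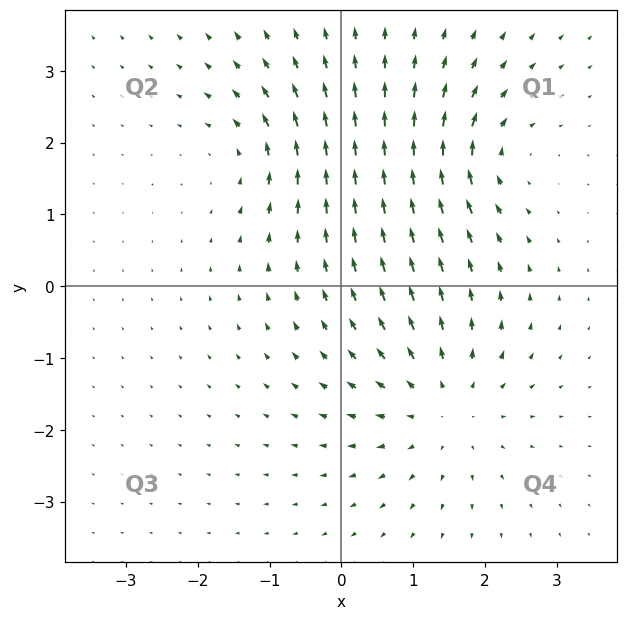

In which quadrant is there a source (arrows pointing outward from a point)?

Q4

The source sits at approximately (1.4, -1.7), which lies in quadrant Q4. The divergence there is about +4, positive as expected for a source.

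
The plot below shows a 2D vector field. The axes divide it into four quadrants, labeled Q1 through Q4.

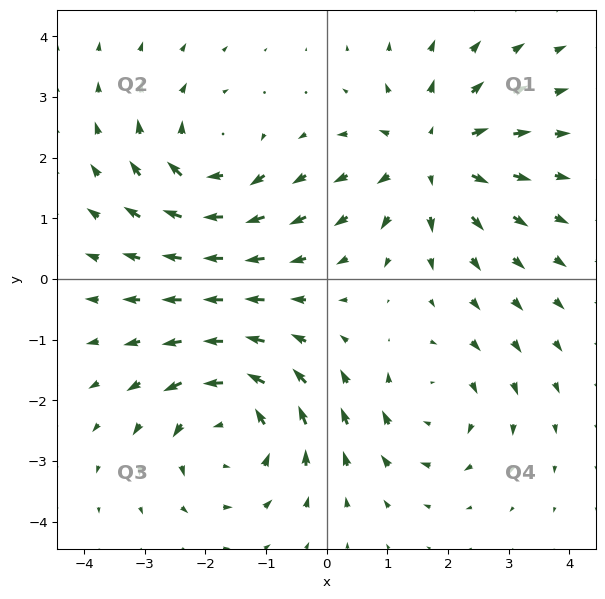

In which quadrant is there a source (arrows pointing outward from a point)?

The source sits at approximately (1.7, 2.0), which lies in quadrant Q1. The divergence there is about +4, positive as expected for a source.

Q1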